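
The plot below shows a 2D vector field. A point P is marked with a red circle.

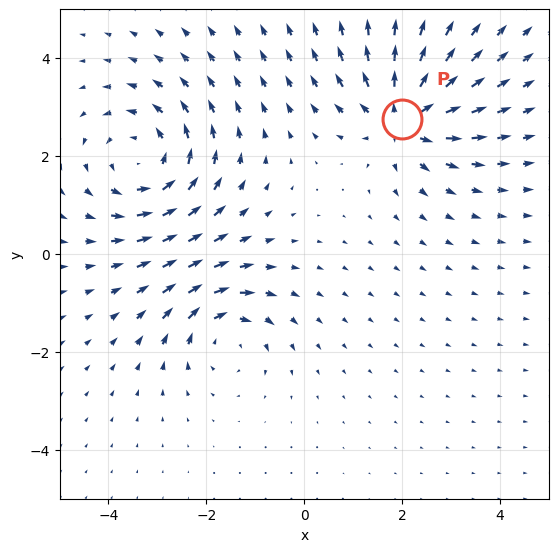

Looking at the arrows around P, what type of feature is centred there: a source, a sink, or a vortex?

source

At P (2.0, 2.8) the arrows spread outward. Divergence about +6, curl ≈0 — positive divergence with near-zero curl is a source.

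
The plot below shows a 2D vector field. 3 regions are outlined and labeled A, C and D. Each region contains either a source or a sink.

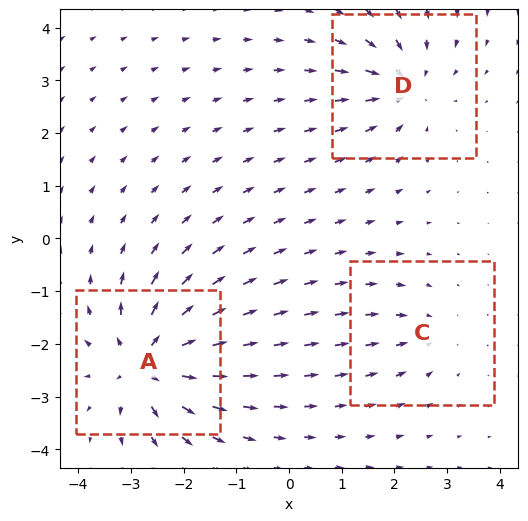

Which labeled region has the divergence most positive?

Divergence at each region's feature centre — A: about +6, C: about -2, D: about -4. Region A is most positive.

A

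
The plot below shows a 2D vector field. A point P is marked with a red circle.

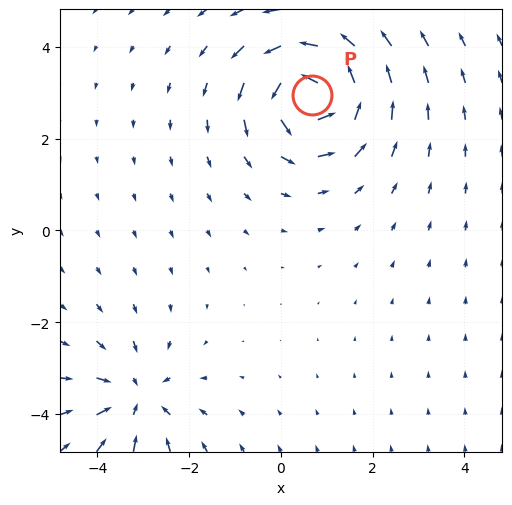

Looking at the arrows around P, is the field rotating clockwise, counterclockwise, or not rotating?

Near P at (0.7, 2.9) the arrows circulate counterclockwise. The curl (z-component) there is about +6; positive curl means counterclockwise rotation.

counterclockwise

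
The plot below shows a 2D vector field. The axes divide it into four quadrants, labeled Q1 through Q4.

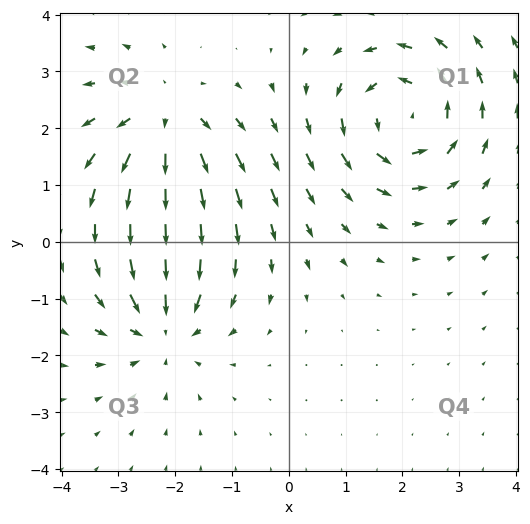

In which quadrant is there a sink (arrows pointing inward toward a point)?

Q3

The sink sits at approximately (-2.2, -1.5), which lies in quadrant Q3. The divergence there is about -4, negative as expected for a sink.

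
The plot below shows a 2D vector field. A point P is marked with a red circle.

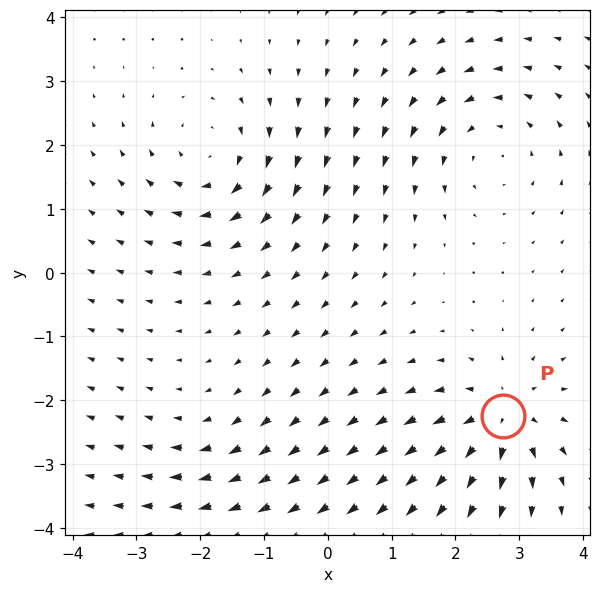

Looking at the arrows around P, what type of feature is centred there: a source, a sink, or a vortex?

At P (2.7, -2.2) the arrows spread outward. Divergence about +6, curl ≈0 — positive divergence with near-zero curl is a source.

source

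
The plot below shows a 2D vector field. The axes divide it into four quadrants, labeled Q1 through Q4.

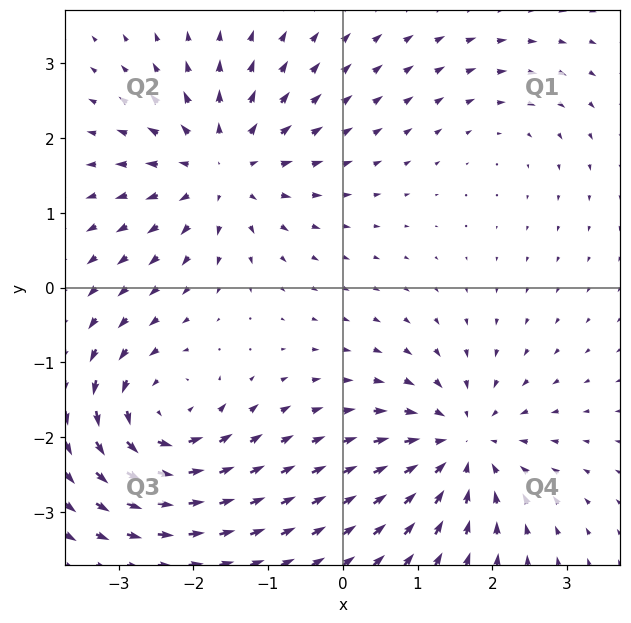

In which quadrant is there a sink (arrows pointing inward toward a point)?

The sink sits at approximately (1.6, -2.1), which lies in quadrant Q4. The divergence there is about -6, negative as expected for a sink.

Q4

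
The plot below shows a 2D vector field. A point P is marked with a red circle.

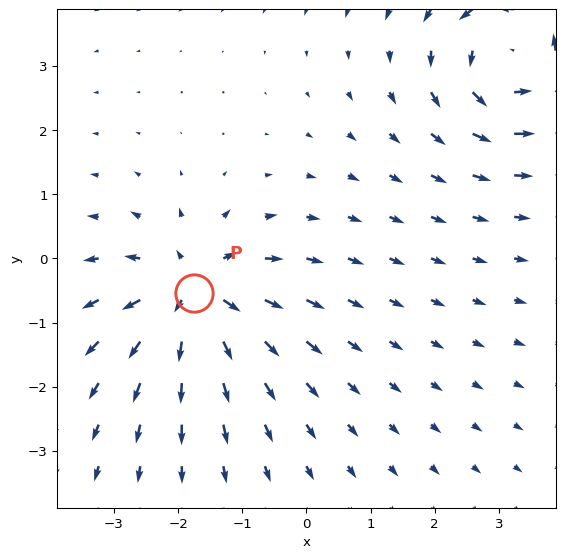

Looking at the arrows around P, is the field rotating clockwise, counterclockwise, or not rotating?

not rotating

Near P at (-1.7, -0.5) the arrows show no circulation. The curl there is ≈0.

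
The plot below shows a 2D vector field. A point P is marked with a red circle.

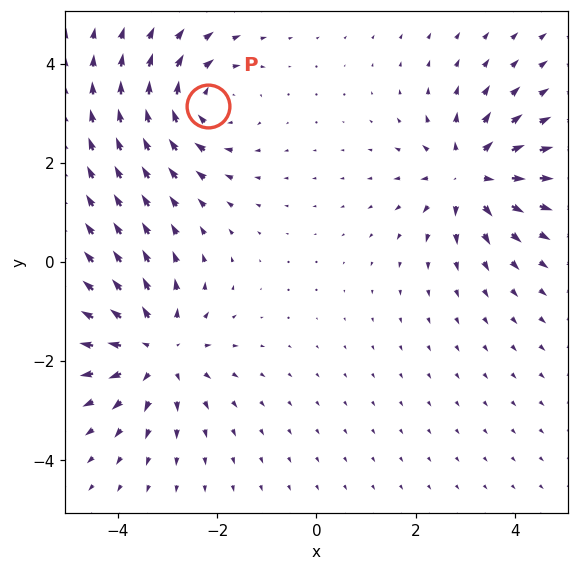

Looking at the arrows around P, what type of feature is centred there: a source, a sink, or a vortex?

At P (-2.2, 3.2) the arrows circulate clockwise. Divergence ≈0, curl about -4 — near-zero divergence with nonzero curl is a vortex.

vortex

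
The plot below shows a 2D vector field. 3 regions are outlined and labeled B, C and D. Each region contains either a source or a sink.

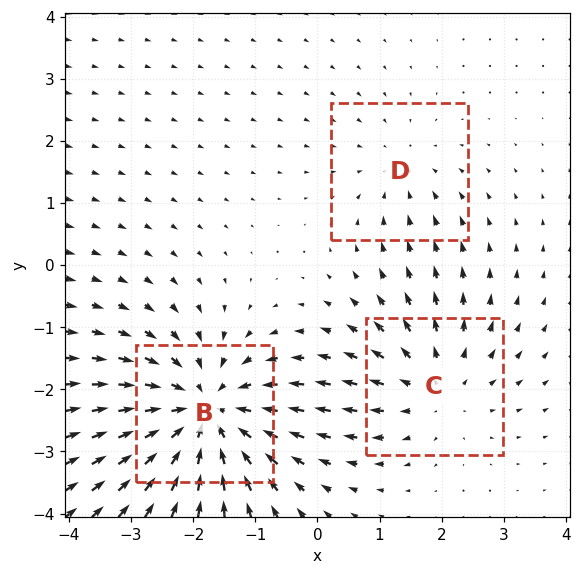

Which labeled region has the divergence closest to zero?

Divergence at each region's feature centre — B: about -5, C: about +3, D: about -2. Region D is closest to zero.

D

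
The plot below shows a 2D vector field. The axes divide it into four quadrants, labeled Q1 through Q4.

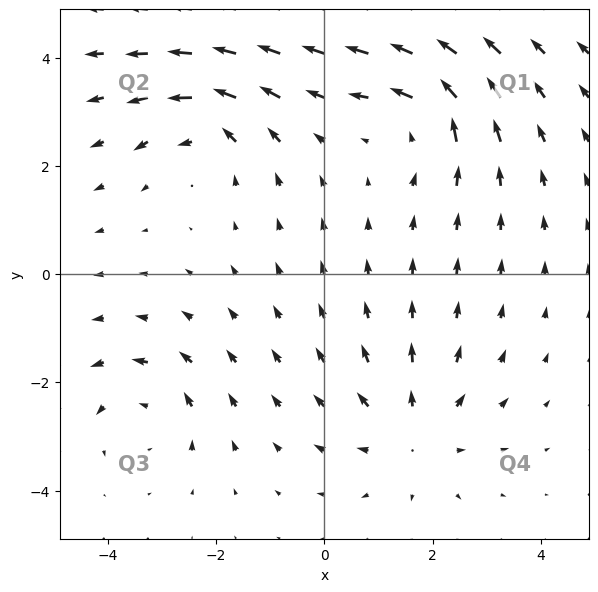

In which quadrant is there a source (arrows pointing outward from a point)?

Q4

The source sits at approximately (1.6, -2.9), which lies in quadrant Q4. The divergence there is about +3, positive as expected for a source.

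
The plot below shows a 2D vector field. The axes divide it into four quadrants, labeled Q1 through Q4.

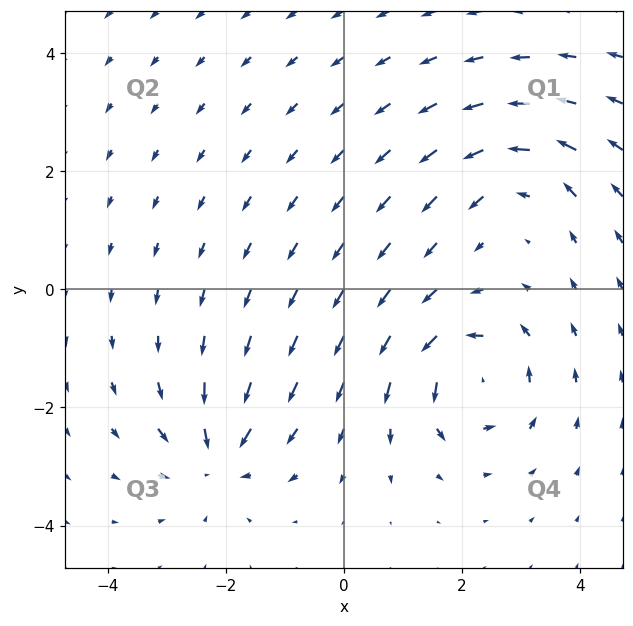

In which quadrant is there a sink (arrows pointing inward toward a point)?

Q3

The sink sits at approximately (-2.2, -2.8), which lies in quadrant Q3. The divergence there is about -5, negative as expected for a sink.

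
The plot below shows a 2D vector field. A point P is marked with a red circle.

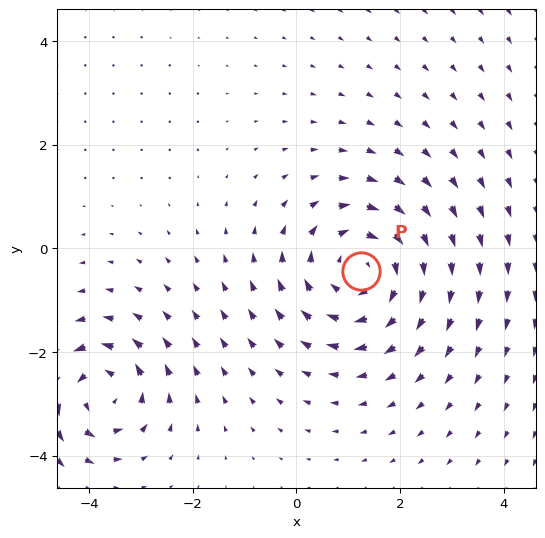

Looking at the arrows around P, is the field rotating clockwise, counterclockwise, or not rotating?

Near P at (1.2, -0.4) the arrows circulate clockwise. The curl (z-component) there is about -3; negative curl means clockwise rotation.

clockwise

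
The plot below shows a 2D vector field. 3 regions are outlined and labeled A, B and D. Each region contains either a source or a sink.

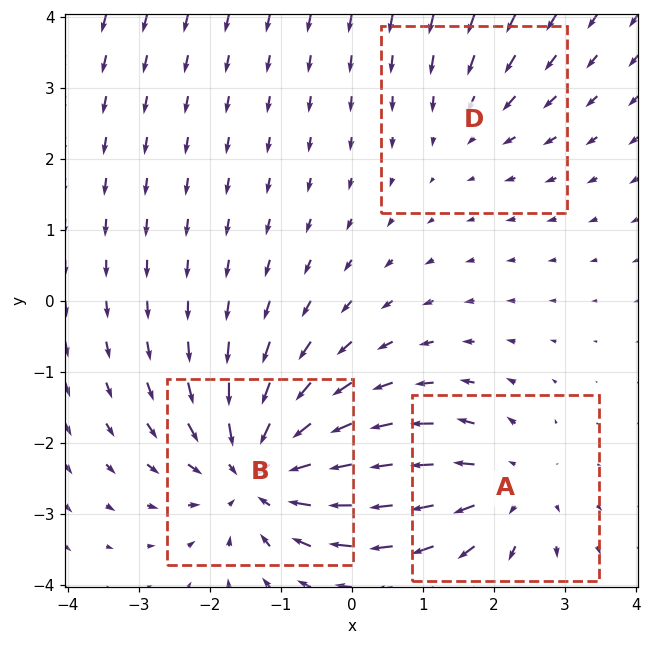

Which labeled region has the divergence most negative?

B

Divergence at each region's feature centre — A: about +3, B: about -5, D: about -2. Region B is most negative.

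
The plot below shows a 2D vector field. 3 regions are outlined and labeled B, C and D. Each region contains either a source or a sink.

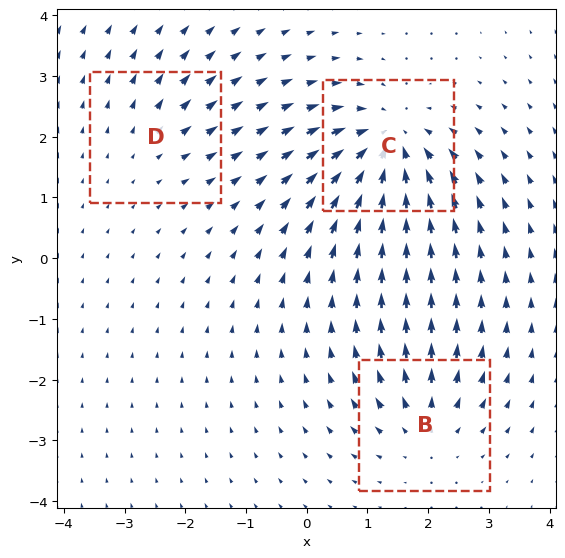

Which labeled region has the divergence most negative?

Divergence at each region's feature centre — B: about +4, C: about -6, D: about +2. Region C is most negative.

C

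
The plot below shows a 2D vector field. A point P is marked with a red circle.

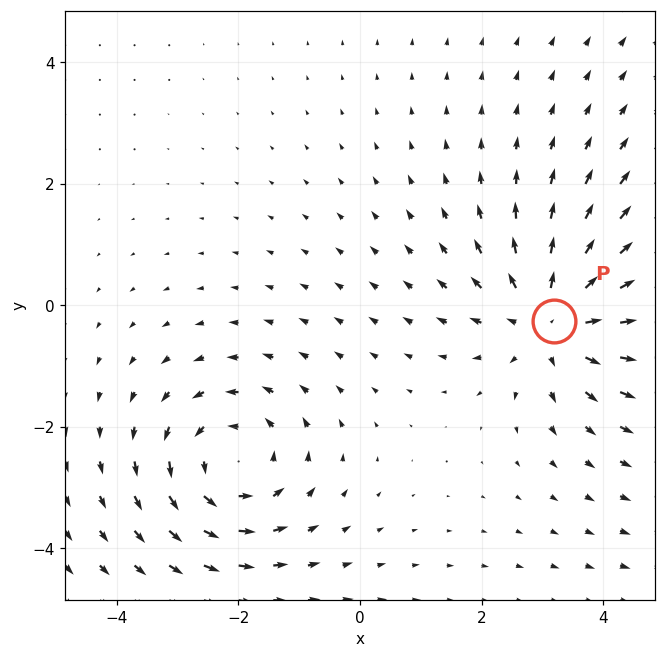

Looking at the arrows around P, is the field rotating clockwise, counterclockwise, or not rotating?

Near P at (3.2, -0.3) the arrows show no circulation. The curl there is ≈0.

not rotating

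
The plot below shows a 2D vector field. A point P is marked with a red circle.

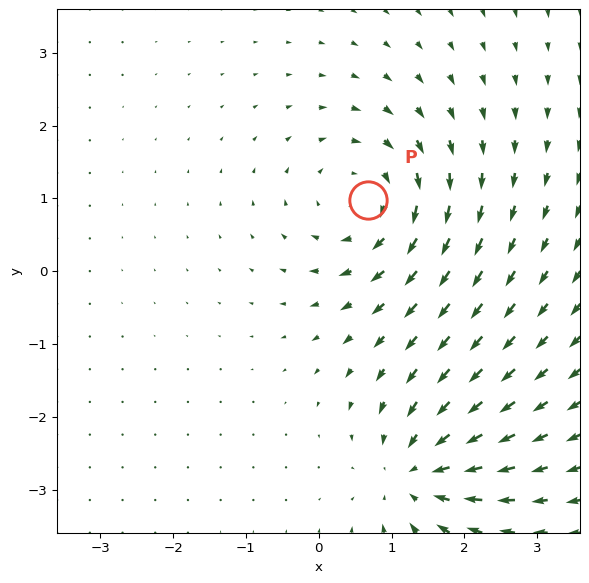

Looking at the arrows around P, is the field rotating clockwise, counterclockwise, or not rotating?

clockwise

Near P at (0.7, 1.0) the arrows circulate clockwise. The curl (z-component) there is about -5; negative curl means clockwise rotation.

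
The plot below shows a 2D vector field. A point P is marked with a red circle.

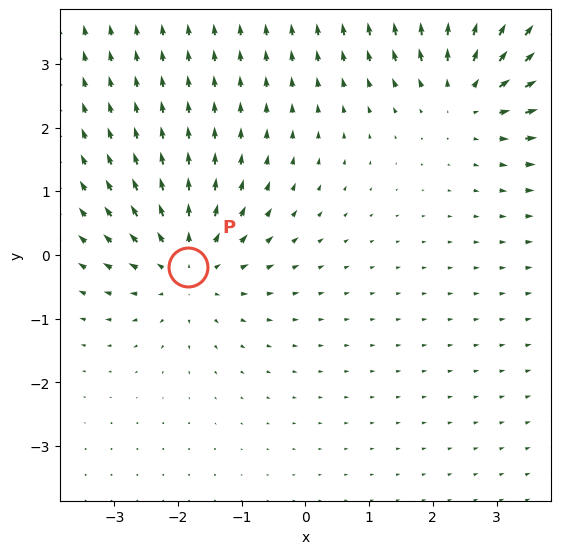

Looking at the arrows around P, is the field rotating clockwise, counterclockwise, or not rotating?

Near P at (-1.8, -0.2) the arrows show no circulation. The curl there is ≈0.

not rotating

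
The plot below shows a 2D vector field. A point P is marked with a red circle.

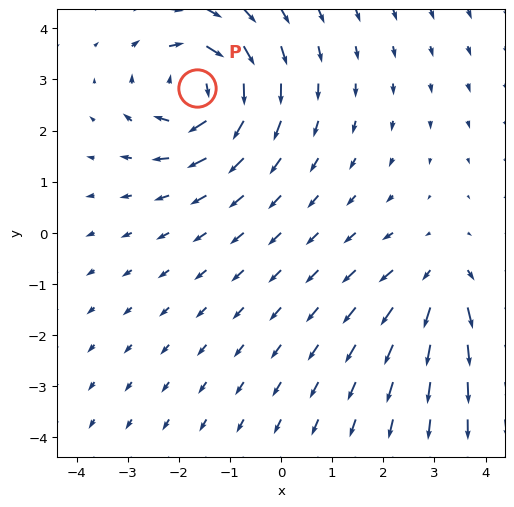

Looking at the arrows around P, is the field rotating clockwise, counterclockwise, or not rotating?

Near P at (-1.7, 2.8) the arrows circulate clockwise. The curl (z-component) there is about -5; negative curl means clockwise rotation.

clockwise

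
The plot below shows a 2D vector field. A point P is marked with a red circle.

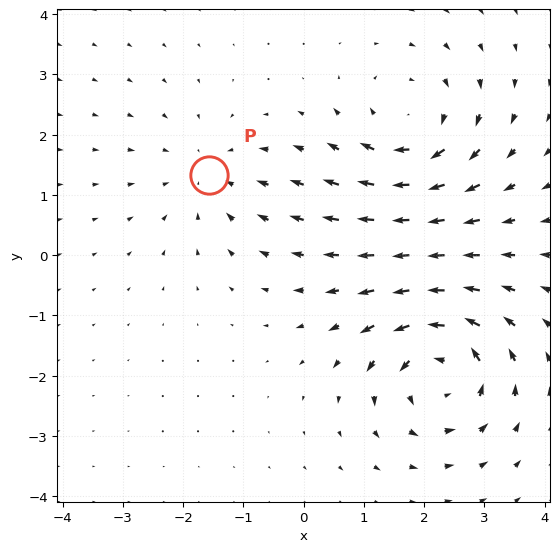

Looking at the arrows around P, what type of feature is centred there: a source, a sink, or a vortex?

At P (-1.6, 1.3) the arrows converge inward. Divergence about -2, curl ≈0 — negative divergence with near-zero curl is a sink.

sink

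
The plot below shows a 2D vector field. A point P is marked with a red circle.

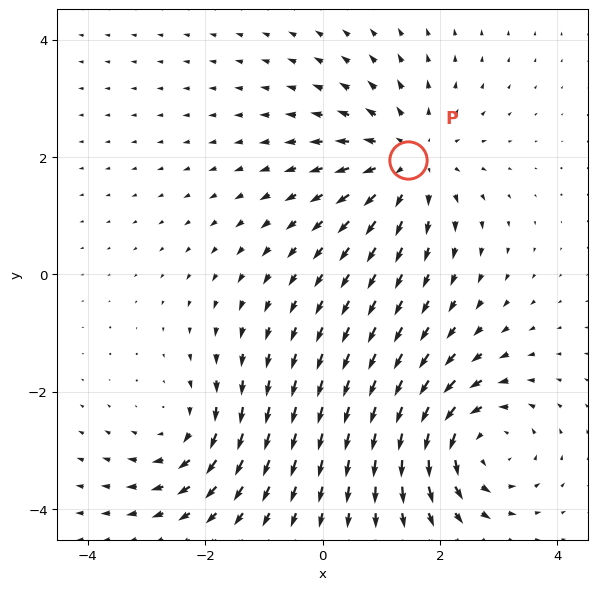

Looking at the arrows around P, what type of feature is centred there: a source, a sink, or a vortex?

At P (1.5, 1.9) the arrows spread outward. Divergence about +3, curl ≈0 — positive divergence with near-zero curl is a source.

source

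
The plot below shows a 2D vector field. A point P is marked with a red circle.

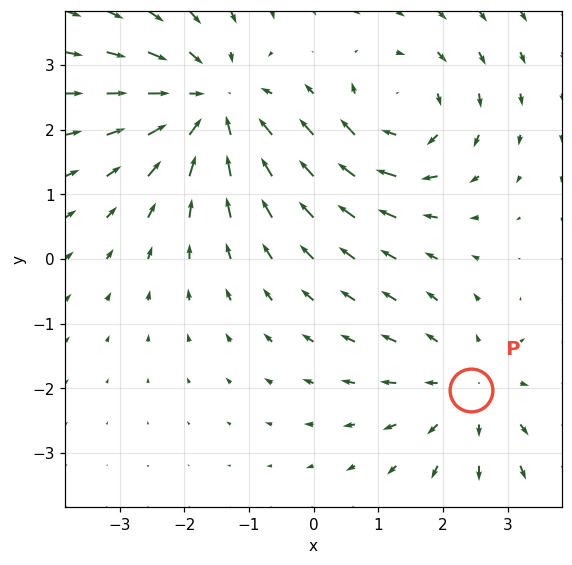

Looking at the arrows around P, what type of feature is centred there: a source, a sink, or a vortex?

At P (2.4, -2.0) the arrows spread outward. Divergence about +3, curl ≈0 — positive divergence with near-zero curl is a source.

source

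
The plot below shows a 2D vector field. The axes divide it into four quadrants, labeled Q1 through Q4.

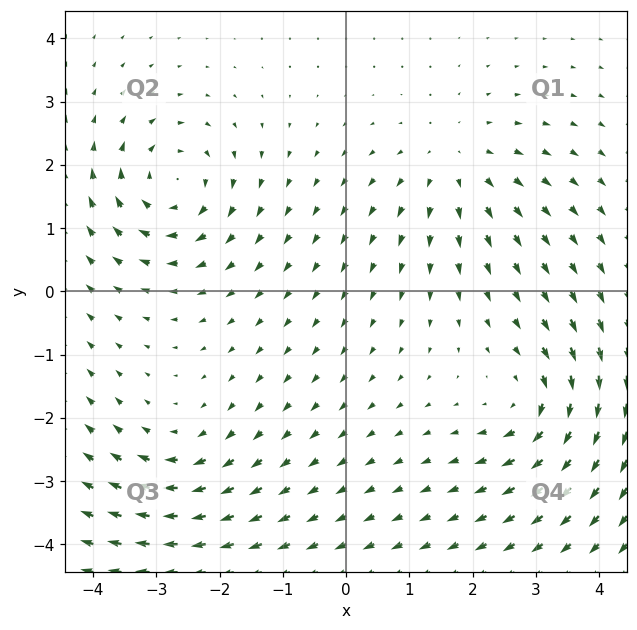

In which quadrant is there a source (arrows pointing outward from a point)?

The source sits at approximately (1.7, 2.0), which lies in quadrant Q1. The divergence there is about +4, positive as expected for a source.

Q1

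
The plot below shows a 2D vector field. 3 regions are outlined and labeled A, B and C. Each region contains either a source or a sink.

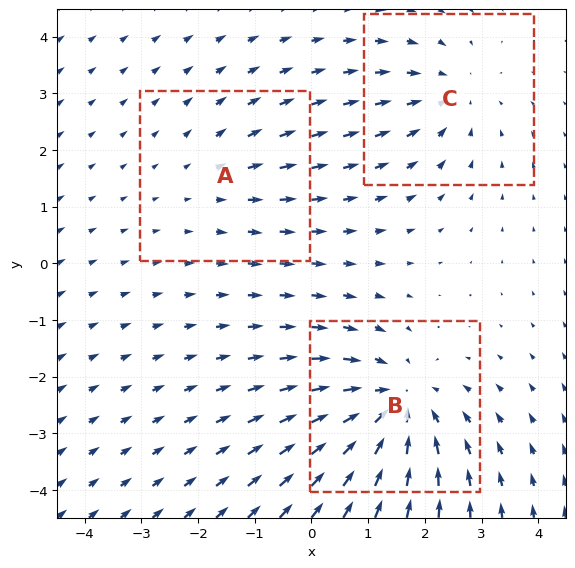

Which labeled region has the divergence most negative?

Divergence at each region's feature centre — A: about +2, B: about -4, C: about -3. Region B is most negative.

B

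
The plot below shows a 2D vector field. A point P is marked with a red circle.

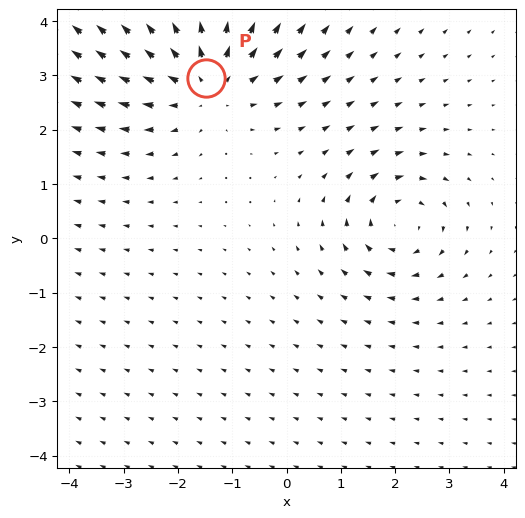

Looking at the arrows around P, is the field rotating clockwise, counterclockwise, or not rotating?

Near P at (-1.5, 2.9) the arrows show no circulation. The curl there is ≈0.

not rotating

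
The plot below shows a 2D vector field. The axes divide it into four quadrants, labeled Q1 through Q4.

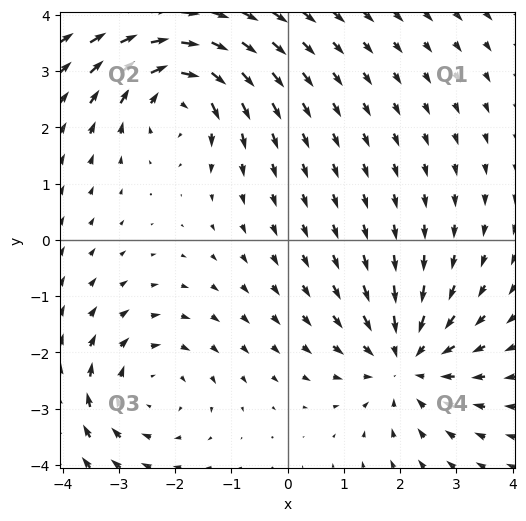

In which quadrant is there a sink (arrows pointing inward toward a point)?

The sink sits at approximately (2.1, -2.2), which lies in quadrant Q4. The divergence there is about -4, negative as expected for a sink.

Q4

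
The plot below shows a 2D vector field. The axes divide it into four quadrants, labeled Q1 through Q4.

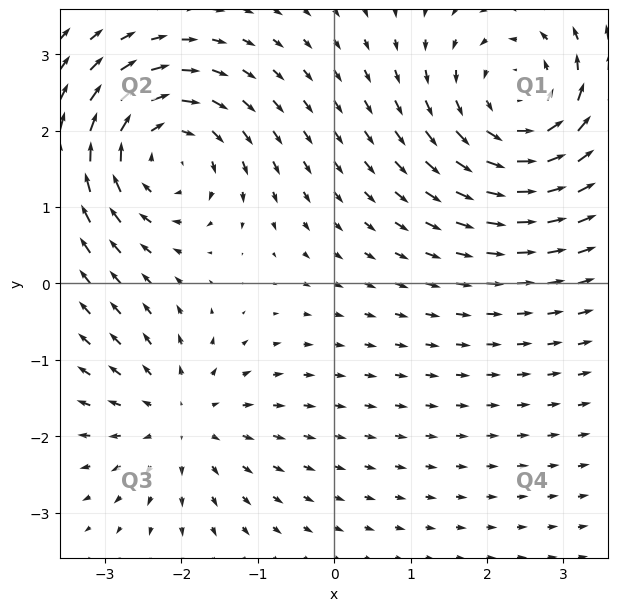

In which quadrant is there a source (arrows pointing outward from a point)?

The source sits at approximately (-2.0, -1.8), which lies in quadrant Q3. The divergence there is about +3, positive as expected for a source.

Q3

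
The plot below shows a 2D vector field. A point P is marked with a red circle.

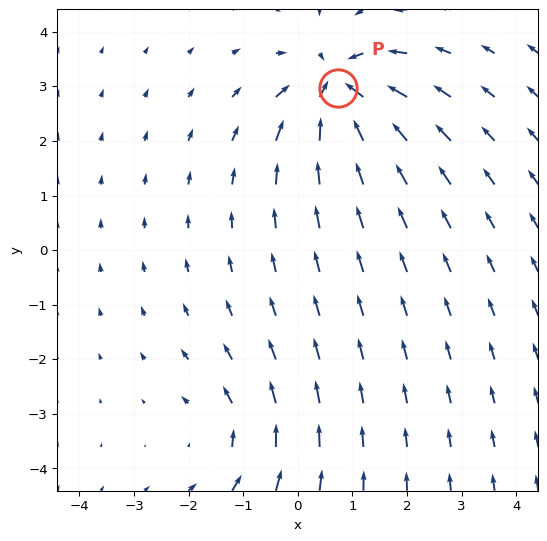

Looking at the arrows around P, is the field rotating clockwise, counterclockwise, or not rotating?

Near P at (0.7, 3.0) the arrows show no circulation. The curl there is ≈0.

not rotating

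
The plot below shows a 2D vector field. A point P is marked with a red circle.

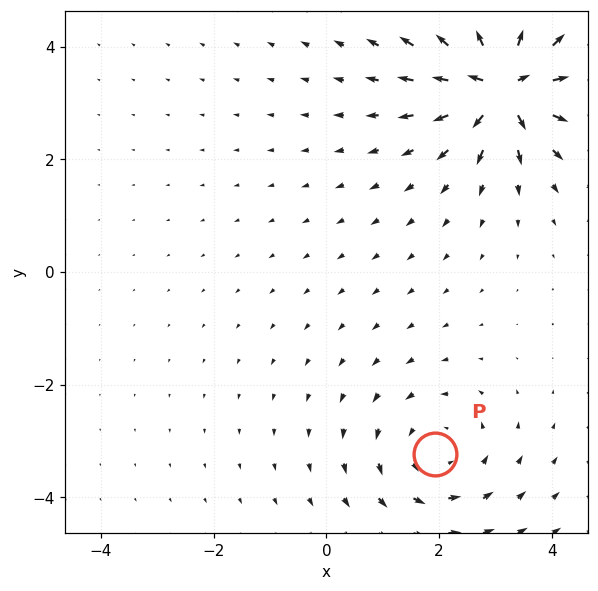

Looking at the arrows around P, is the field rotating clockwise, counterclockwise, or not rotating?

counterclockwise

Near P at (1.9, -3.2) the arrows circulate counterclockwise. The curl (z-component) there is about +2; positive curl means counterclockwise rotation.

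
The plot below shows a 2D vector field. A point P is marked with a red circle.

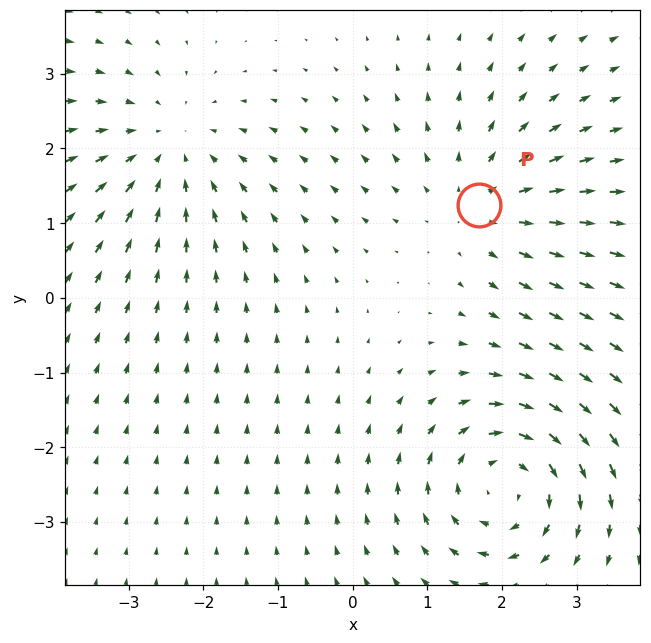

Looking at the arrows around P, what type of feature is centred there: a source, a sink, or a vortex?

At P (1.7, 1.2) the arrows spread outward. Divergence about +3, curl ≈0 — positive divergence with near-zero curl is a source.

source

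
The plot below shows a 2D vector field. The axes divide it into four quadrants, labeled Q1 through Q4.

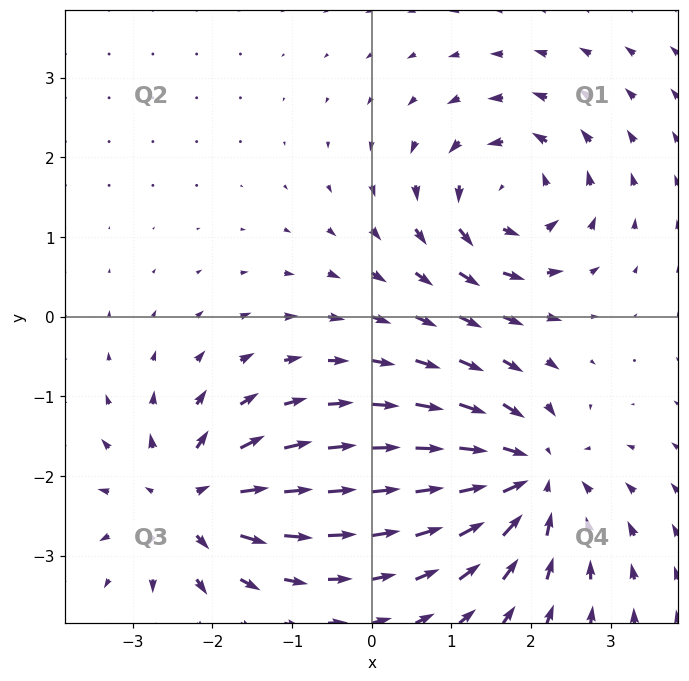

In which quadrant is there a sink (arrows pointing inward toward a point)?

The sink sits at approximately (2.0, -2.0), which lies in quadrant Q4. The divergence there is about -5, negative as expected for a sink.

Q4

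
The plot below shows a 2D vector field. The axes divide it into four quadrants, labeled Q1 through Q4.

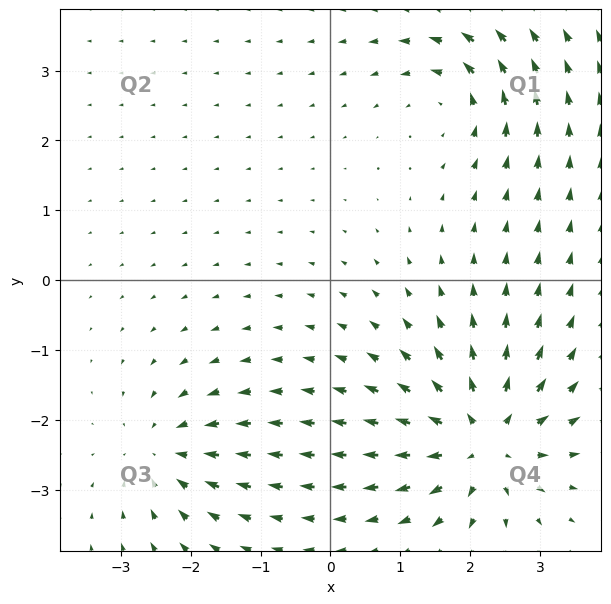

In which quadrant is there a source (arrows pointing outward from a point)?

The source sits at approximately (2.2, -2.3), which lies in quadrant Q4. The divergence there is about +6, positive as expected for a source.

Q4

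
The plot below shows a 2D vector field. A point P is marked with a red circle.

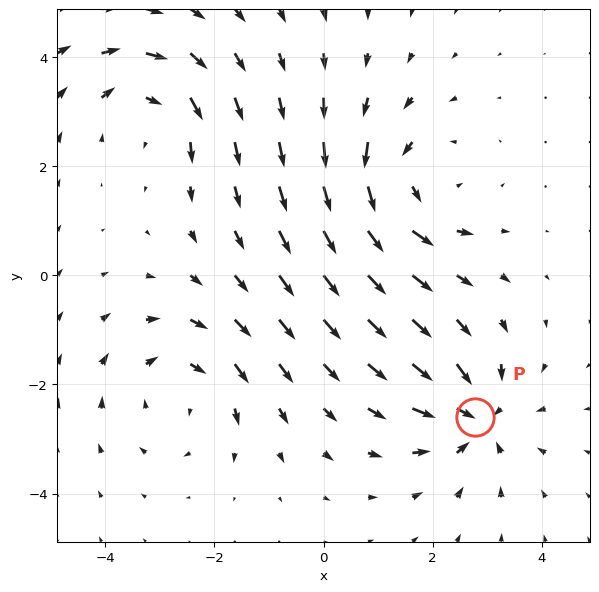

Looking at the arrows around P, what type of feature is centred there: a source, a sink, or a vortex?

At P (2.8, -2.6) the arrows converge inward. Divergence about -5, curl ≈0 — negative divergence with near-zero curl is a sink.

sink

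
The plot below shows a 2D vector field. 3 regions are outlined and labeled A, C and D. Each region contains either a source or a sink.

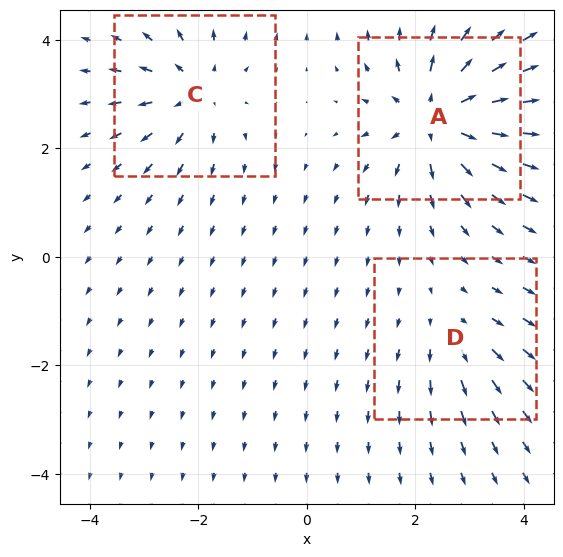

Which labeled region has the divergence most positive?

Divergence at each region's feature centre — A: about +5, C: about +3, D: about +2. Region A is most positive.

A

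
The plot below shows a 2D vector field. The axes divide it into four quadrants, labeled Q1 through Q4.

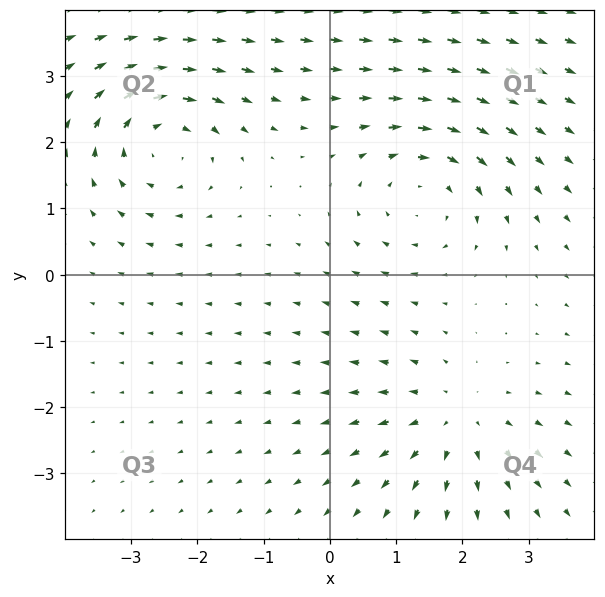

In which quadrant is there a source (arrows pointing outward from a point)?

The source sits at approximately (1.9, -2.2), which lies in quadrant Q4. The divergence there is about +3, positive as expected for a source.

Q4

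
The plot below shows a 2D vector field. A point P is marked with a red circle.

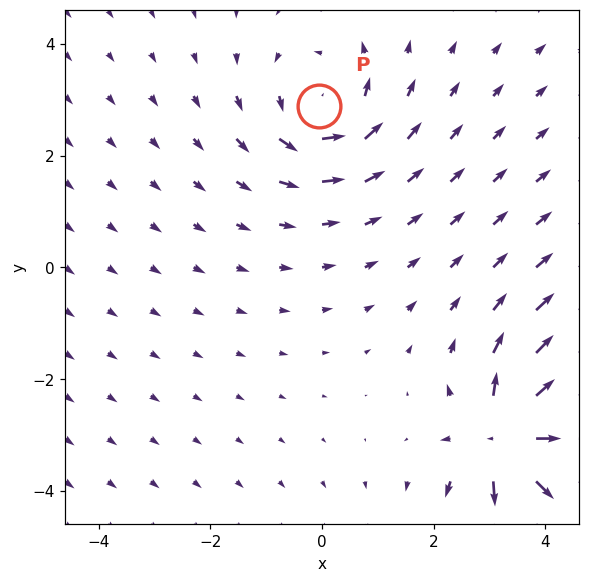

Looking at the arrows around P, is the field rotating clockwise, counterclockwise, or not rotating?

Near P at (-0.1, 2.9) the arrows circulate counterclockwise. The curl (z-component) there is about +4; positive curl means counterclockwise rotation.

counterclockwise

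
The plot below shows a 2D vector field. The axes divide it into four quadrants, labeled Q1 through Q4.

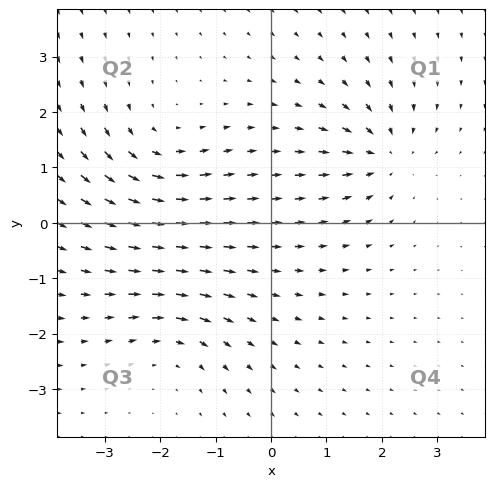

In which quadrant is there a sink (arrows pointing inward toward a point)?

The sink sits at approximately (2.0, 1.2), which lies in quadrant Q1. The divergence there is about -4, negative as expected for a sink.

Q1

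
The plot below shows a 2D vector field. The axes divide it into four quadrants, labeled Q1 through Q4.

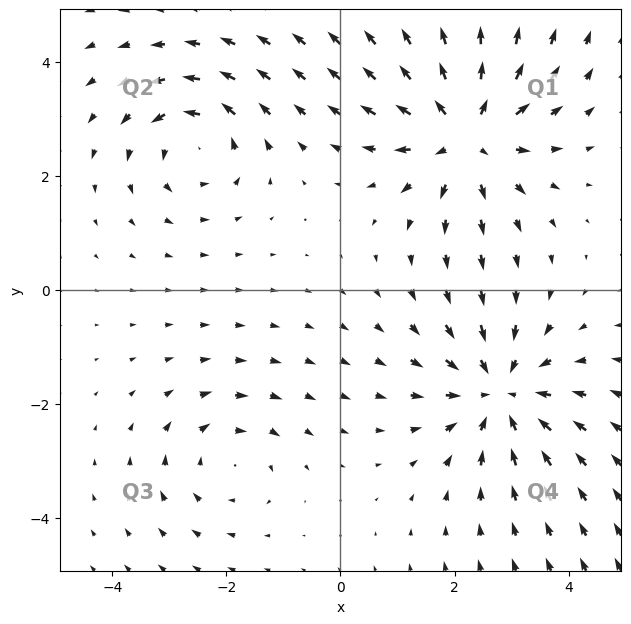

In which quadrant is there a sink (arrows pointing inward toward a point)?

Q4

The sink sits at approximately (2.8, -1.8), which lies in quadrant Q4. The divergence there is about -4, negative as expected for a sink.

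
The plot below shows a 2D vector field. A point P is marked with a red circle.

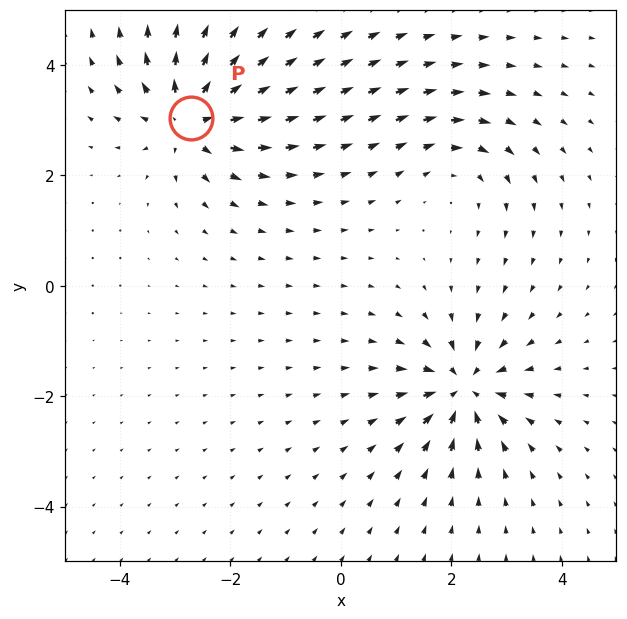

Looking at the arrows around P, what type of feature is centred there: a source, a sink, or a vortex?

source

At P (-2.7, 3.0) the arrows spread outward. Divergence about +6, curl ≈0 — positive divergence with near-zero curl is a source.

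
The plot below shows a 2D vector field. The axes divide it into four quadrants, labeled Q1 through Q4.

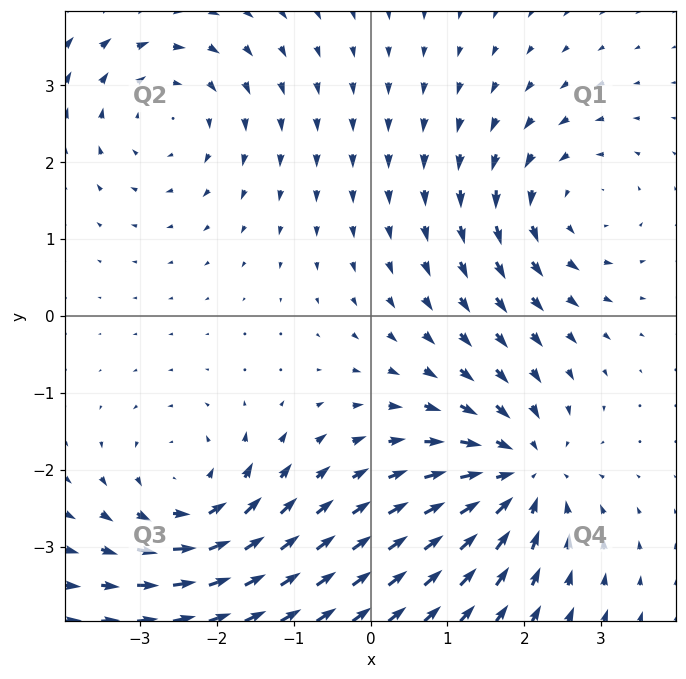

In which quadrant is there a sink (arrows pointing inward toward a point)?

The sink sits at approximately (2.0, -2.1), which lies in quadrant Q4. The divergence there is about -4, negative as expected for a sink.

Q4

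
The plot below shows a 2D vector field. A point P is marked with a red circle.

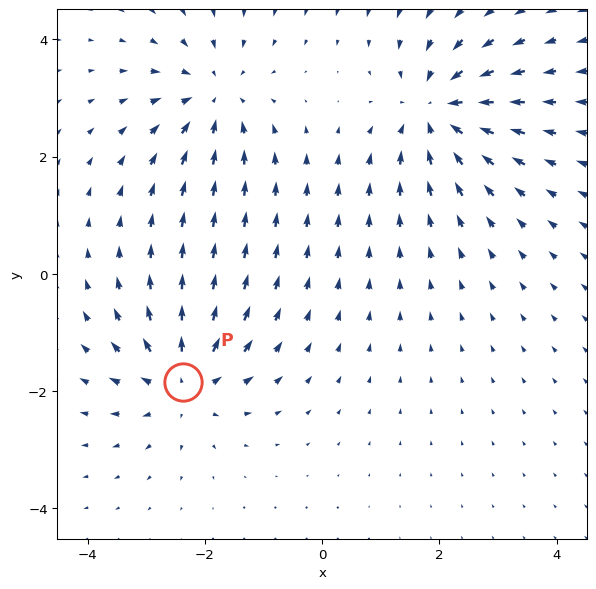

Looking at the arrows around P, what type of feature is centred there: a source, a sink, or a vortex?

At P (-2.4, -1.9) the arrows spread outward. Divergence about +3, curl ≈0 — positive divergence with near-zero curl is a source.

source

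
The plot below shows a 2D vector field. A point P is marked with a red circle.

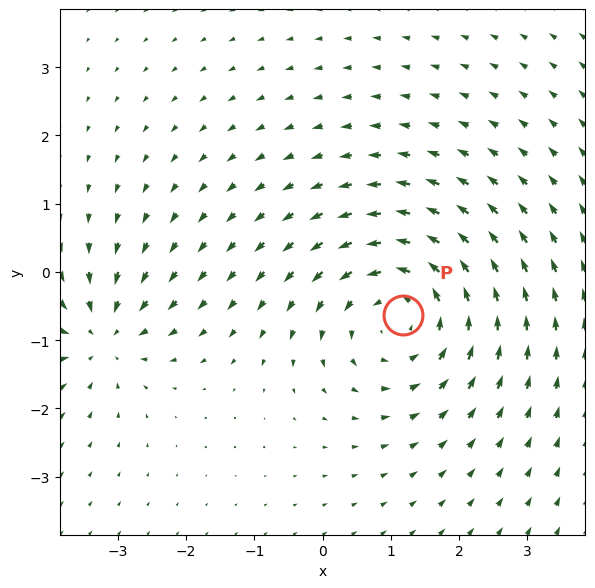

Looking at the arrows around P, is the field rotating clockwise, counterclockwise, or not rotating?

counterclockwise

Near P at (1.2, -0.6) the arrows circulate counterclockwise. The curl (z-component) there is about +4; positive curl means counterclockwise rotation.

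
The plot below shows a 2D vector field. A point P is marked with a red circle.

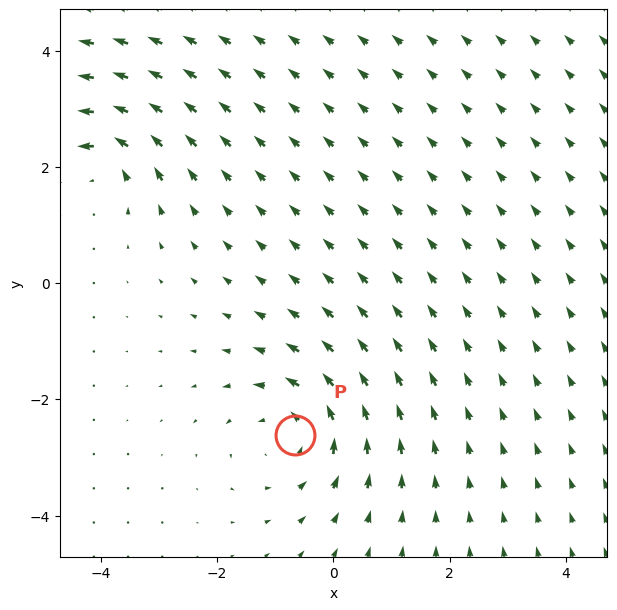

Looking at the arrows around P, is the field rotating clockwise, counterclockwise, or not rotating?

counterclockwise

Near P at (-0.7, -2.6) the arrows circulate counterclockwise. The curl (z-component) there is about +3; positive curl means counterclockwise rotation.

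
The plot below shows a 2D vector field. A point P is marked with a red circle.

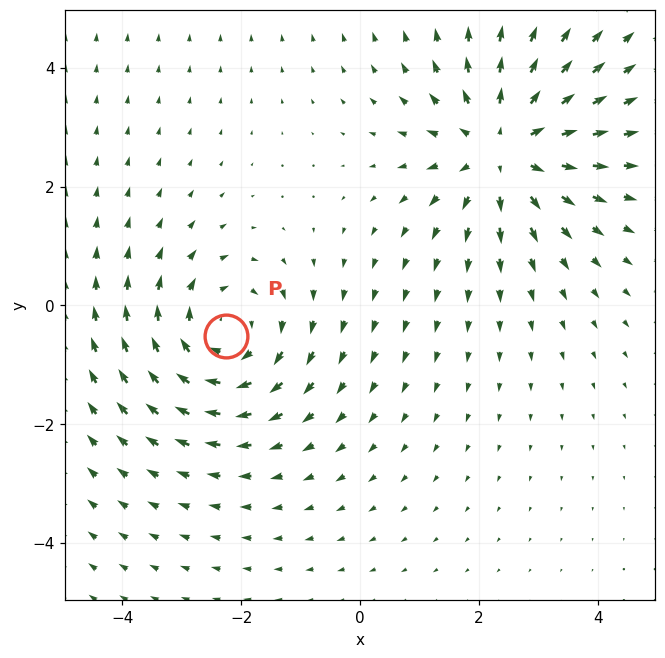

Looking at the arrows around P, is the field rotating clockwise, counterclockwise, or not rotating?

Near P at (-2.3, -0.5) the arrows circulate clockwise. The curl (z-component) there is about -3; negative curl means clockwise rotation.

clockwise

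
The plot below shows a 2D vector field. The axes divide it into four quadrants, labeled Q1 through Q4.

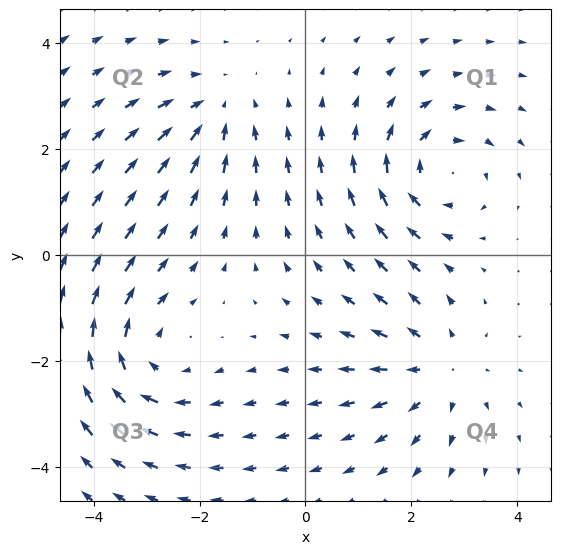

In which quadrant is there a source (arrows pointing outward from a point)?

Q4

The source sits at approximately (2.5, -2.2), which lies in quadrant Q4. The divergence there is about +3, positive as expected for a source.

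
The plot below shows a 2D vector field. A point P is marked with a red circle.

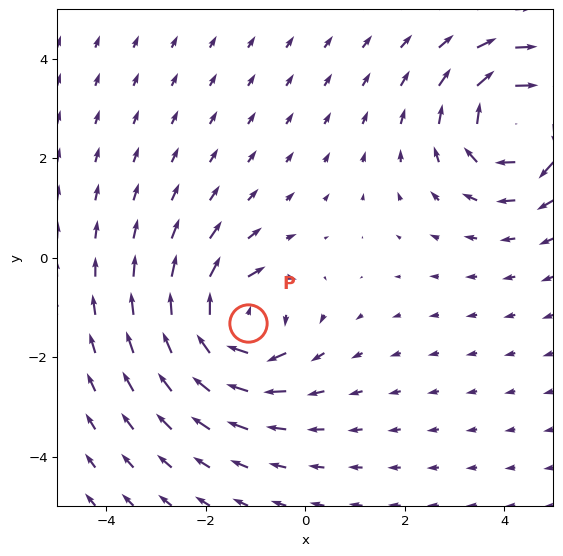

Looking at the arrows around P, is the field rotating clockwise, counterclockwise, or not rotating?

Near P at (-1.2, -1.3) the arrows circulate clockwise. The curl (z-component) there is about -5; negative curl means clockwise rotation.

clockwise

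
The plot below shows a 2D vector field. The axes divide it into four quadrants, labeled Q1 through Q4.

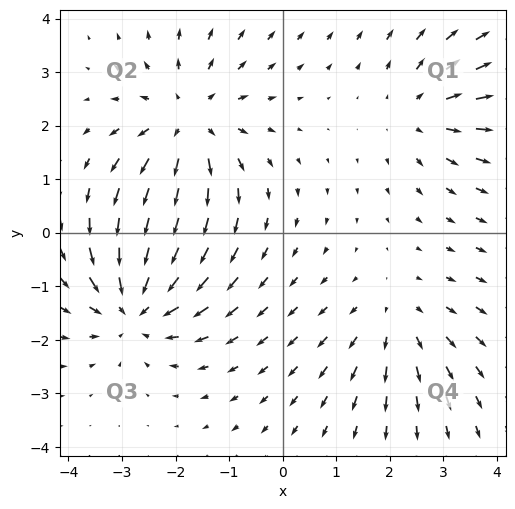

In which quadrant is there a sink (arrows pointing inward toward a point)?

The sink sits at approximately (-2.7, -1.4), which lies in quadrant Q3. The divergence there is about -5, negative as expected for a sink.

Q3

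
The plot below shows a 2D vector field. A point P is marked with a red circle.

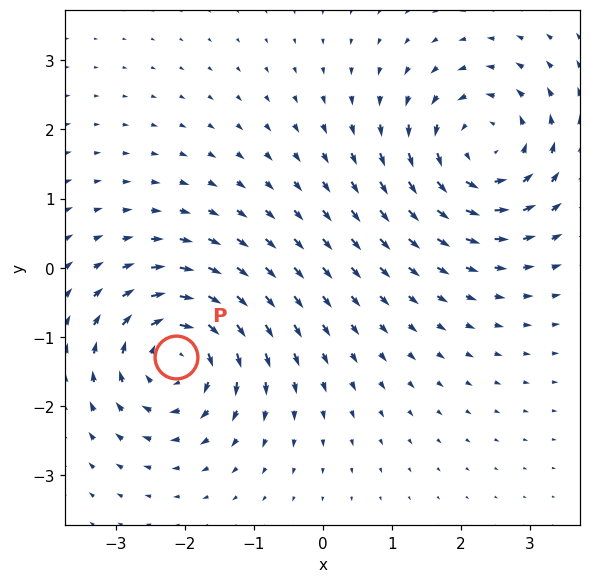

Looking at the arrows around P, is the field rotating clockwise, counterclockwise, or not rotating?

clockwise

Near P at (-2.1, -1.3) the arrows circulate clockwise. The curl (z-component) there is about -6; negative curl means clockwise rotation.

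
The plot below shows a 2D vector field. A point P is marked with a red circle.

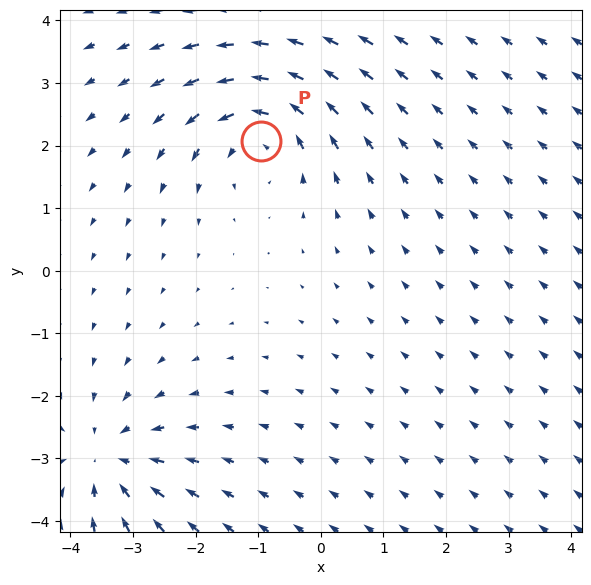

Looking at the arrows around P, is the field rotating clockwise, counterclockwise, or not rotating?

Near P at (-1.0, 2.1) the arrows circulate counterclockwise. The curl (z-component) there is about +4; positive curl means counterclockwise rotation.

counterclockwise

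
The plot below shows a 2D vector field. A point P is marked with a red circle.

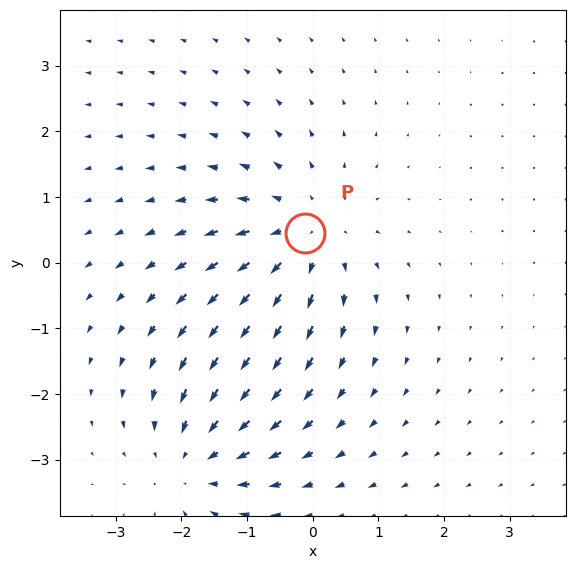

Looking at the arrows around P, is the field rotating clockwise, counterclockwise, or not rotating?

Near P at (-0.1, 0.4) the arrows show no circulation. The curl there is ≈0.

not rotating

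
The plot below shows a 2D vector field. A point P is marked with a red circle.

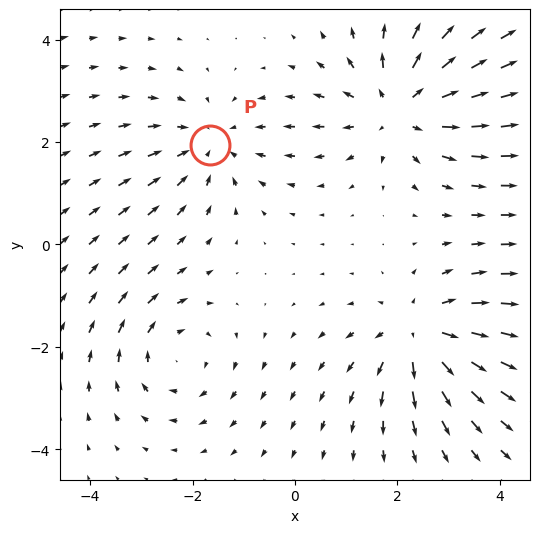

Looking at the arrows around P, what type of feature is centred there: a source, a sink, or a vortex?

At P (-1.7, 1.9) the arrows converge inward. Divergence about -3, curl ≈0 — negative divergence with near-zero curl is a sink.

sink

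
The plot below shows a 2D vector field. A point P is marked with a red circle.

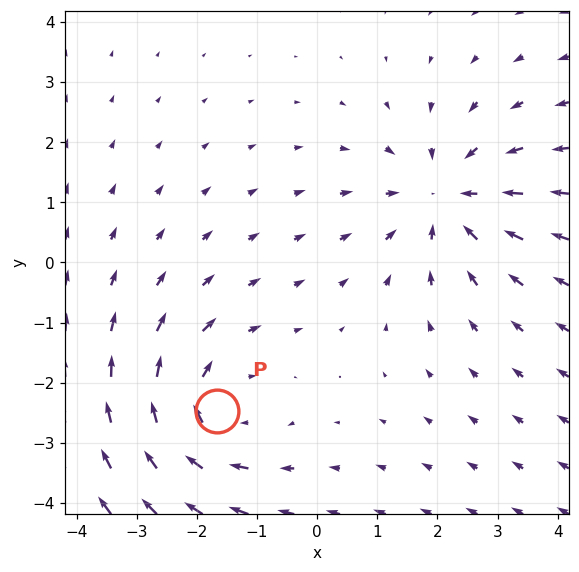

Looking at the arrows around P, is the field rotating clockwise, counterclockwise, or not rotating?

Near P at (-1.7, -2.5) the arrows circulate clockwise. The curl (z-component) there is about -3; negative curl means clockwise rotation.

clockwise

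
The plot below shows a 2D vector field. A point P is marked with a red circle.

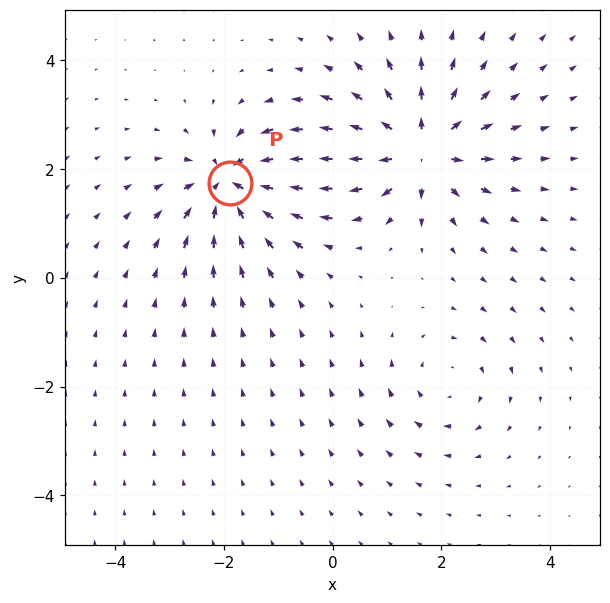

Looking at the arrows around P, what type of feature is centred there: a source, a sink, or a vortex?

sink

At P (-1.9, 1.7) the arrows converge inward. Divergence about -6, curl ≈0 — negative divergence with near-zero curl is a sink.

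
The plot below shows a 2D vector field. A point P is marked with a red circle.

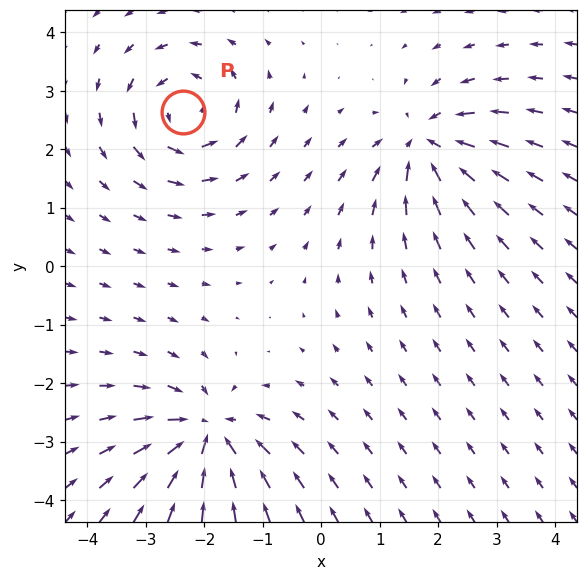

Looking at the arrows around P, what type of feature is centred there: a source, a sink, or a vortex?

vortex

At P (-2.4, 2.6) the arrows circulate counterclockwise. Divergence ≈0, curl about +5 — near-zero divergence with nonzero curl is a vortex.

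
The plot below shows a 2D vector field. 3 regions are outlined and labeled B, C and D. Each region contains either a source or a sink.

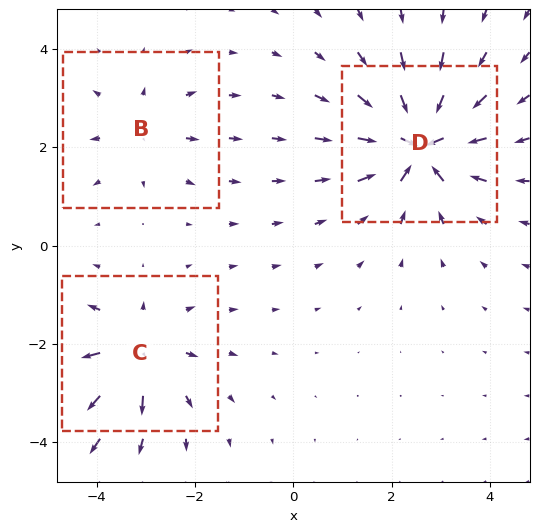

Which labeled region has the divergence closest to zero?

Divergence at each region's feature centre — B: about +3, C: about +4, D: about -6. Region B is closest to zero.

B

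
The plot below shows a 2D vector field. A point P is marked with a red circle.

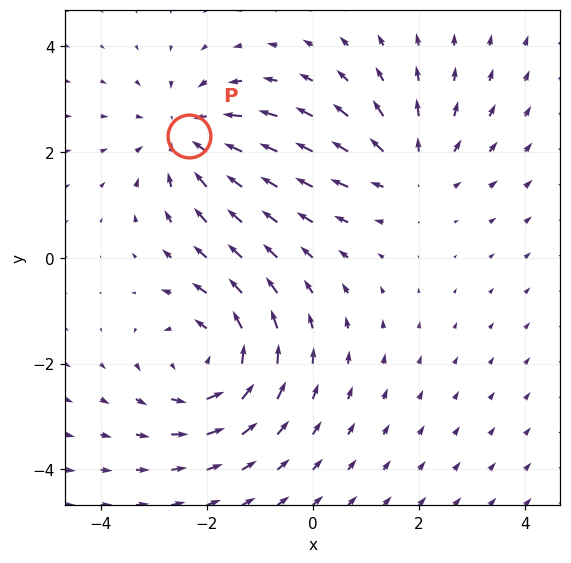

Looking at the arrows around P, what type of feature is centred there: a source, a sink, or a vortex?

sink

At P (-2.3, 2.3) the arrows converge inward. Divergence about -3, curl ≈0 — negative divergence with near-zero curl is a sink.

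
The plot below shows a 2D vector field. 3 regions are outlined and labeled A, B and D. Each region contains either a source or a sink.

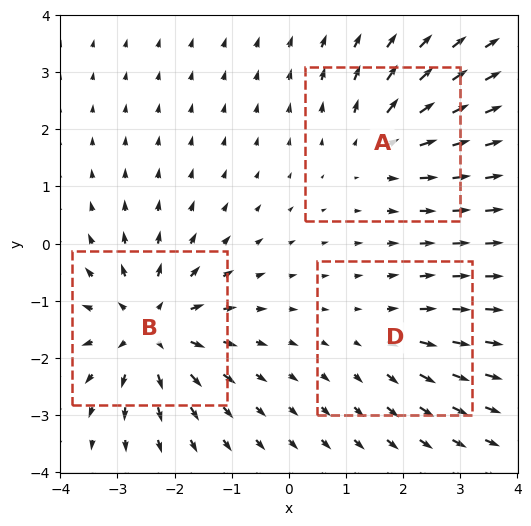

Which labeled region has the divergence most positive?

B

Divergence at each region's feature centre — A: about +3, B: about +5, D: about +2. Region B is most positive.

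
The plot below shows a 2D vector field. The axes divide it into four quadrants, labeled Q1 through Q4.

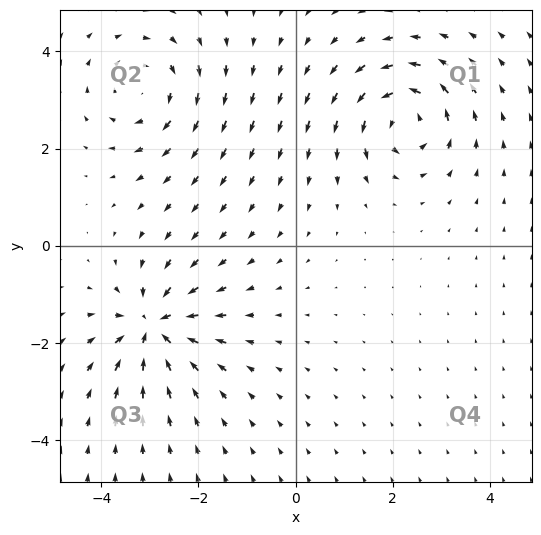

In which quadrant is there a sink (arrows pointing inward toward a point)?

The sink sits at approximately (-2.9, -1.7), which lies in quadrant Q3. The divergence there is about -4, negative as expected for a sink.

Q3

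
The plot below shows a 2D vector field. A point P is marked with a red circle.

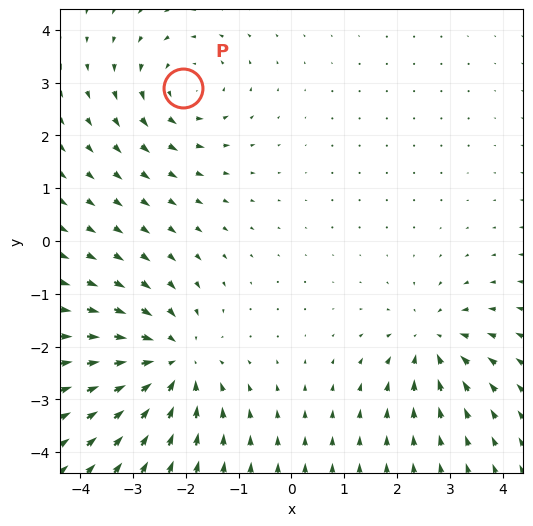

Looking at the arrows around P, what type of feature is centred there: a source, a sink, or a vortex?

vortex

At P (-2.0, 2.9) the arrows circulate counterclockwise. Divergence ≈0, curl about +3 — near-zero divergence with nonzero curl is a vortex.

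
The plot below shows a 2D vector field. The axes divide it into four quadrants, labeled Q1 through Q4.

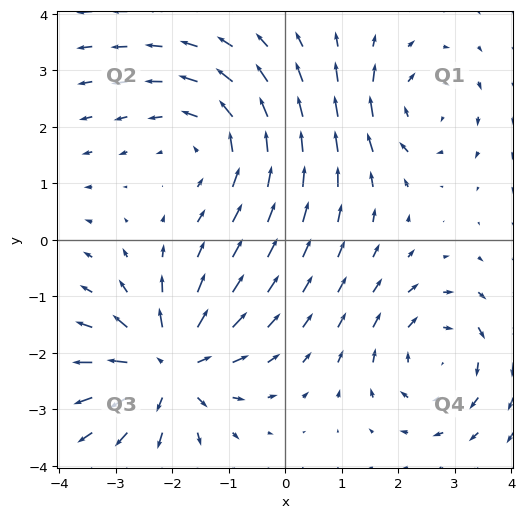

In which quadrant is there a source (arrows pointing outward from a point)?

Q3

The source sits at approximately (-2.1, -2.3), which lies in quadrant Q3. The divergence there is about +5, positive as expected for a source.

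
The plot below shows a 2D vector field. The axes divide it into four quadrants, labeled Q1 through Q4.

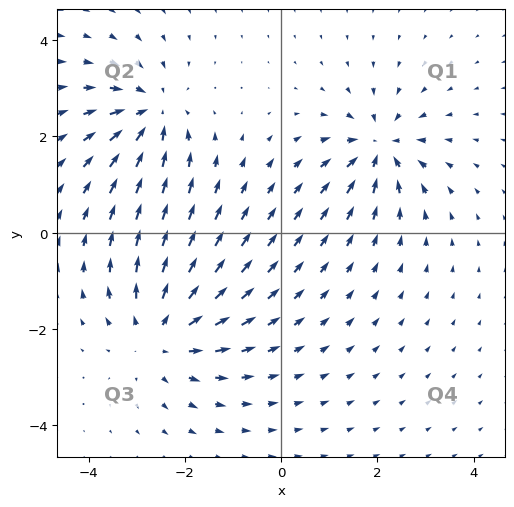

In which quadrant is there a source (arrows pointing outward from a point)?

Q3

The source sits at approximately (-2.5, -2.1), which lies in quadrant Q3. The divergence there is about +4, positive as expected for a source.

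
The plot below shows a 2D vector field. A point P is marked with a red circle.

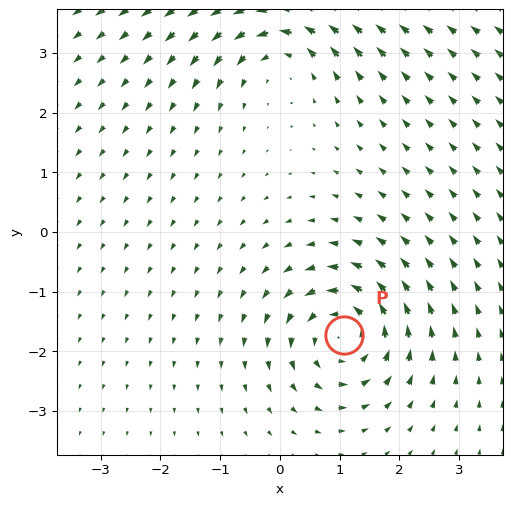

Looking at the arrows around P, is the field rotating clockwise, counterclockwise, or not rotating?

Near P at (1.1, -1.7) the arrows circulate counterclockwise. The curl (z-component) there is about +4; positive curl means counterclockwise rotation.

counterclockwise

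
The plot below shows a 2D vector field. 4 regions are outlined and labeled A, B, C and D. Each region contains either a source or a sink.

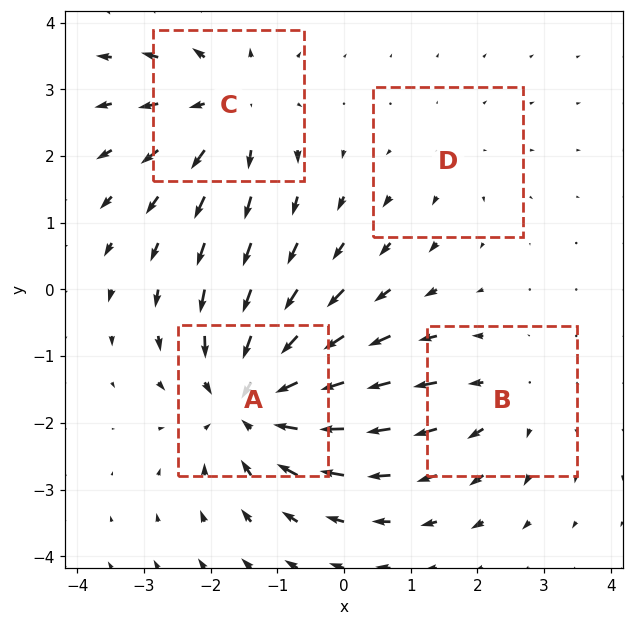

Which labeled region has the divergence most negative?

Divergence at each region's feature centre — A: about -6, B: about +3, C: about +4, D: about +2. Region A is most negative.

A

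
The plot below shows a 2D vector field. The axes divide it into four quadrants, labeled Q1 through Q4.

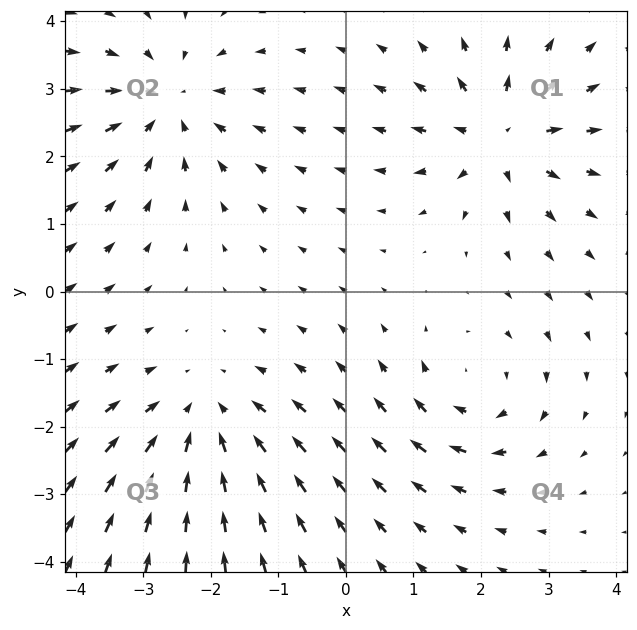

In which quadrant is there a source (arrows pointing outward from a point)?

The source sits at approximately (2.3, 2.3), which lies in quadrant Q1. The divergence there is about +6, positive as expected for a source.

Q1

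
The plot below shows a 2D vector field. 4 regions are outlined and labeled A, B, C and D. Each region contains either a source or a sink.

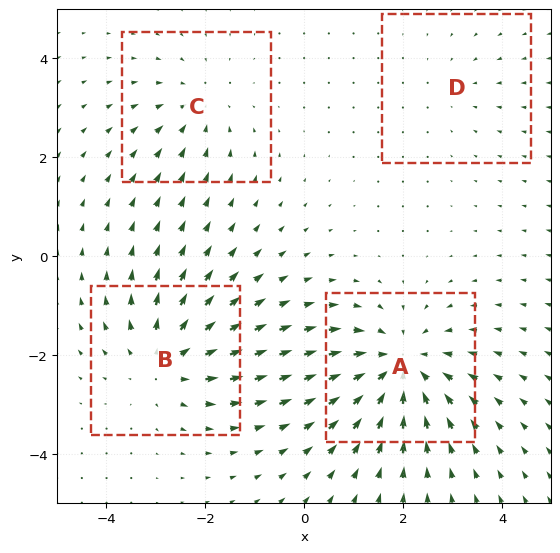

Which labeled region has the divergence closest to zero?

Divergence at each region's feature centre — A: about -6, B: about +4, C: about -3, D: about -2. Region D is closest to zero.

D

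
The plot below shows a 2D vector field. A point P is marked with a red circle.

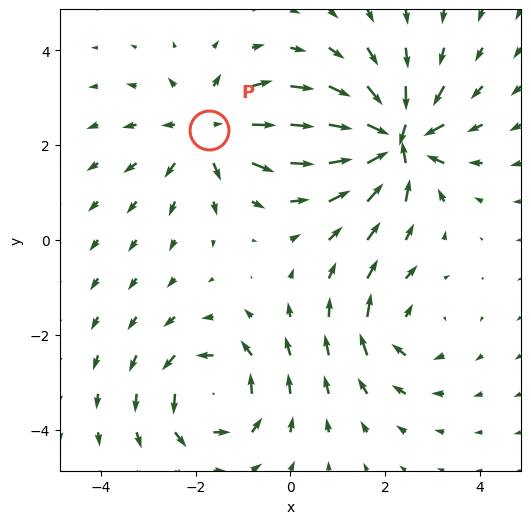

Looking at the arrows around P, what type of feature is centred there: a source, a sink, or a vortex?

At P (-1.7, 2.3) the arrows spread outward. Divergence about +4, curl ≈0 — positive divergence with near-zero curl is a source.

source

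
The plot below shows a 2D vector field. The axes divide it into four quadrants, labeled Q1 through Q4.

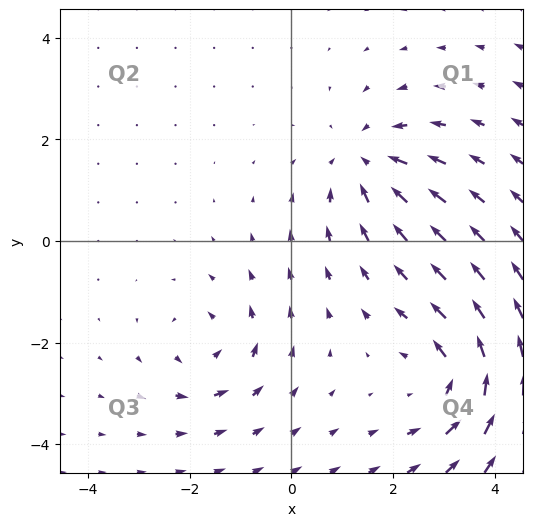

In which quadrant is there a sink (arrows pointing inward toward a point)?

The sink sits at approximately (1.5, 1.6), which lies in quadrant Q1. The divergence there is about -3, negative as expected for a sink.

Q1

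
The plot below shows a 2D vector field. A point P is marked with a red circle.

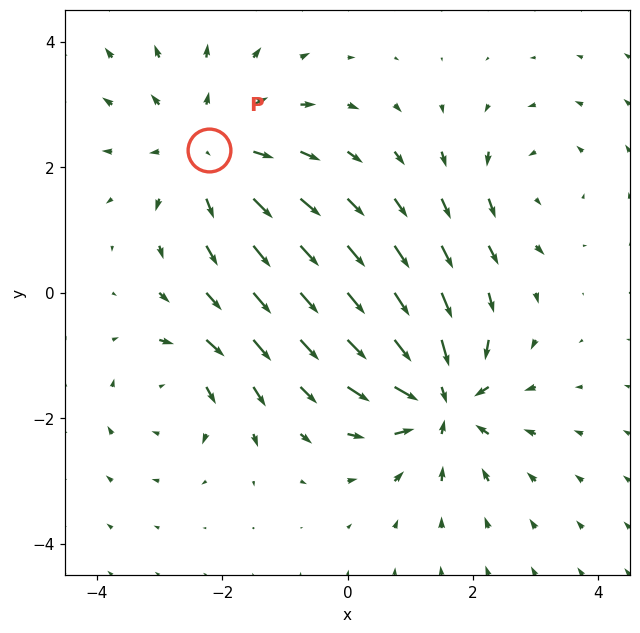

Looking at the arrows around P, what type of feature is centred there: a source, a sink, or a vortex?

source

At P (-2.2, 2.3) the arrows spread outward. Divergence about +4, curl ≈0 — positive divergence with near-zero curl is a source.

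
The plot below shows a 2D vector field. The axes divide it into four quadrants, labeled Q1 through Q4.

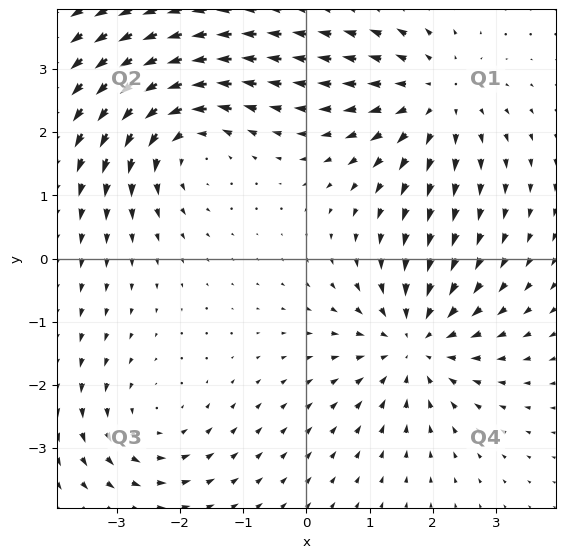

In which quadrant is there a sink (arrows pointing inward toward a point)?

The sink sits at approximately (1.7, -1.3), which lies in quadrant Q4. The divergence there is about -4, negative as expected for a sink.

Q4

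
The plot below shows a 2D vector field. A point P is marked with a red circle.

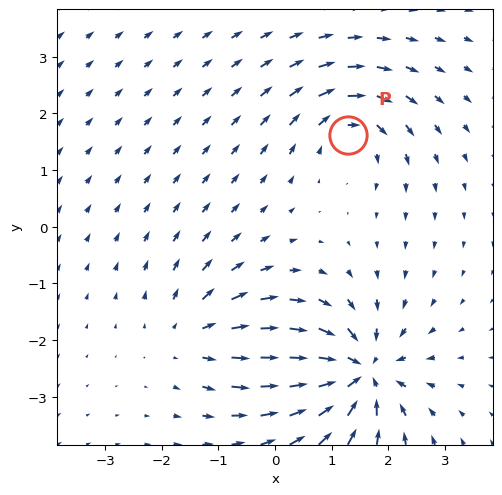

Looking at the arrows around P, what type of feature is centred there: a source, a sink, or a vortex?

vortex

At P (1.3, 1.6) the arrows circulate clockwise. Divergence ≈0, curl about -4 — near-zero divergence with nonzero curl is a vortex.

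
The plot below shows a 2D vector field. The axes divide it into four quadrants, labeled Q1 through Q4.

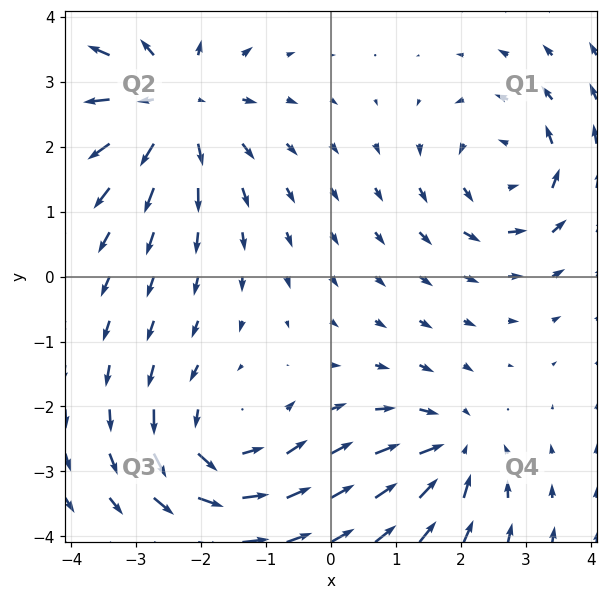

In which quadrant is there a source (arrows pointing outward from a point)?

The source sits at approximately (-2.4, 2.7), which lies in quadrant Q2. The divergence there is about +4, positive as expected for a source.

Q2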